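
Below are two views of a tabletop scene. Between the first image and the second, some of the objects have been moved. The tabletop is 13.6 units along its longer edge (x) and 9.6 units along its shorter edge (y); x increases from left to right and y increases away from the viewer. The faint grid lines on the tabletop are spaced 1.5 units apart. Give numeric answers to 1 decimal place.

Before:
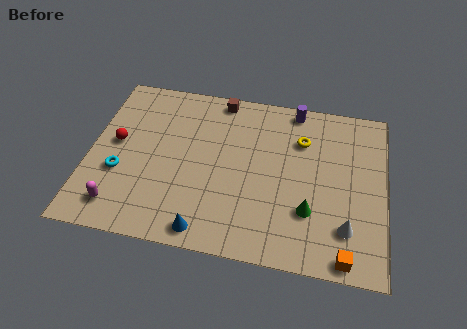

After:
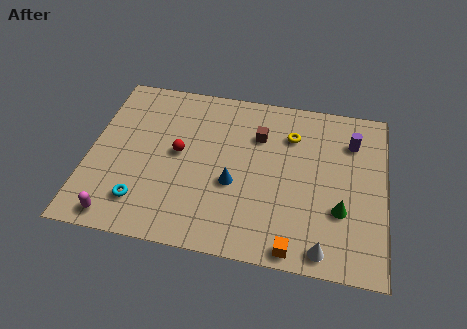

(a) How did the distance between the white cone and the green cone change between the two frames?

+0.5

They were about 1.8 units apart before and 2.3 after — 0.5 units further apart.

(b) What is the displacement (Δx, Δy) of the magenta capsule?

(0.0, -0.6)

From the two frames, the magenta capsule sits at roughly (1.6, 1.6) before and (1.6, 1.0) after.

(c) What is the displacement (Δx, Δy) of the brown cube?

(1.9, -1.9)

The brown cube was at about (5.8, 8.7) and moved to about (7.7, 6.8).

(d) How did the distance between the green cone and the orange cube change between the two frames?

+0.4

The distance was about 2.7 in the first image and 3.1 in the second, so they moved 0.4 units further apart.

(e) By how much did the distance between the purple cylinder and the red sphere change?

-0.6

Before: roughly 8.8 units apart; after: 8.2. That's 0.6 units closer together.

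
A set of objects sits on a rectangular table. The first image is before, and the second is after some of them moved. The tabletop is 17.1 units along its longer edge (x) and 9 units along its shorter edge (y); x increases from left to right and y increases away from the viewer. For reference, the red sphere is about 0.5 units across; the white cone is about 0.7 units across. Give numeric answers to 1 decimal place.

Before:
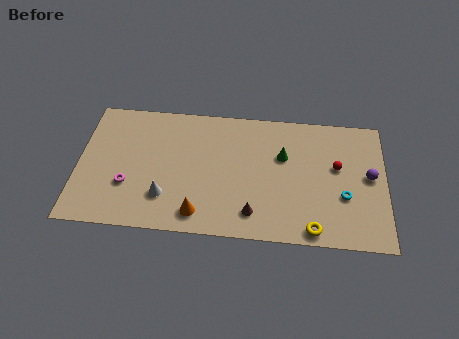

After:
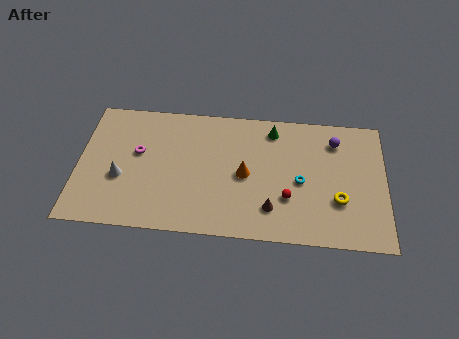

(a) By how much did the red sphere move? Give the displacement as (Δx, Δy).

(-2.7, -2.4)

From the two frames, the red sphere sits at roughly (14.4, 5.3) before and (11.7, 2.9) after.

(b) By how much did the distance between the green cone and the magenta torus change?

-1.2

Before: roughly 9.0 units apart; after: 7.8. That's 1.2 units closer together.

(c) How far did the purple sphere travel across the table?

3.0

The purple sphere was near (16.2, 4.8) before and (14.3, 7.1) after, so it travelled √(1.9² + 2.3²) ≈ 3.0 units.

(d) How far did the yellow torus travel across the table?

2.5

The yellow torus was near (13.1, 0.9) before and (14.5, 3.0) after, so it travelled √(1.4² + 2.1²) ≈ 2.5 units.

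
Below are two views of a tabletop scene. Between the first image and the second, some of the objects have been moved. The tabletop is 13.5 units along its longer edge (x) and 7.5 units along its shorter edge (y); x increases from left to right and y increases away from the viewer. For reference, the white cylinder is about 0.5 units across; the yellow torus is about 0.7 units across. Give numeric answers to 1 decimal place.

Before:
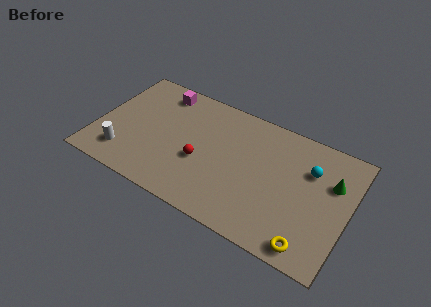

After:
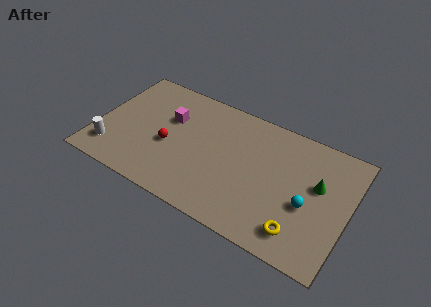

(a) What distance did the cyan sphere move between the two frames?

2.1

The cyan sphere moved from about (11.3, 5.2) to (11.4, 3.1), a distance of √(0.1² + 2.1²) ≈ 2.1.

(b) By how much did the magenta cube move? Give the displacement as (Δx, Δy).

(0.7, -1.5)

The magenta cube was at about (3.0, 6.4) and moved to about (3.7, 4.9).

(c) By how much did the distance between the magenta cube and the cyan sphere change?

-0.5

They were about 8.4 units apart before and 7.9 after — 0.5 units closer together.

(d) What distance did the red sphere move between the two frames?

1.8

The red sphere was near (5.7, 3.0) before and (3.9, 3.2) after, so it travelled √(1.8² + 0.2²) ≈ 1.8 units.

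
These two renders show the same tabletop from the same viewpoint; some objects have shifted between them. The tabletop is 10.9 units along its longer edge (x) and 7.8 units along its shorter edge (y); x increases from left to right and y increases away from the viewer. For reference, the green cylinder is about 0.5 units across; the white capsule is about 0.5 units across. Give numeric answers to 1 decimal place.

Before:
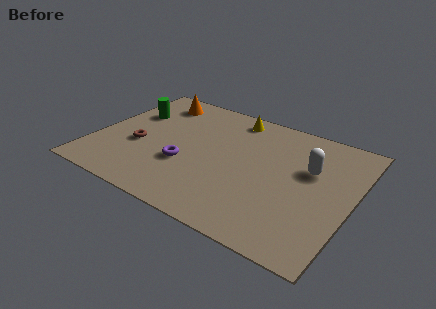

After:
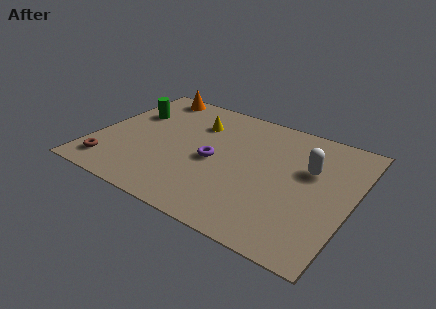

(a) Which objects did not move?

the white capsule and the green cylinder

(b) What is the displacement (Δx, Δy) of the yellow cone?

(-1.4, -1.1)

The yellow cone started near (5.4, 6.8) and ended near (4.0, 5.7).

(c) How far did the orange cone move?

0.6

From (2.0, 6.5) to (1.7, 7.0), the orange cone covered √(0.3² + 0.5²) ≈ 0.6 units.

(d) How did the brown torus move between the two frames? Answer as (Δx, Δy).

(-0.9, -1.8)

The brown torus started near (1.9, 3.1) and ended near (1.0, 1.3).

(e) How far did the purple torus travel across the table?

1.4

From (4.0, 2.8) to (5.1, 3.6), the purple torus covered √(1.1² + 0.8²) ≈ 1.4 units.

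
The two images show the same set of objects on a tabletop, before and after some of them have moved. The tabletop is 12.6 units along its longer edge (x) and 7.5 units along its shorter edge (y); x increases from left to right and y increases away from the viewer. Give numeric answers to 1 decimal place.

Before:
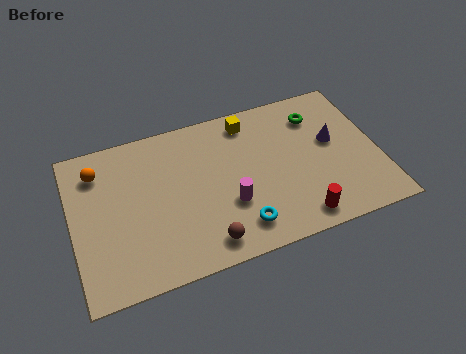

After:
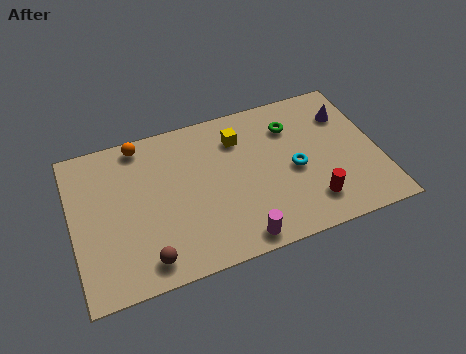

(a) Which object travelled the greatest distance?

the cyan torus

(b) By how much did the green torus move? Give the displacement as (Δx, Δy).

(-1.1, -0.2)

From the two frames, the green torus sits at roughly (10.3, 5.8) before and (9.2, 5.6) after.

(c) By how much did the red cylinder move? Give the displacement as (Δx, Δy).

(0.6, 0.6)

From the two frames, the red cylinder sits at roughly (9.0, 1.0) before and (9.6, 1.6) after.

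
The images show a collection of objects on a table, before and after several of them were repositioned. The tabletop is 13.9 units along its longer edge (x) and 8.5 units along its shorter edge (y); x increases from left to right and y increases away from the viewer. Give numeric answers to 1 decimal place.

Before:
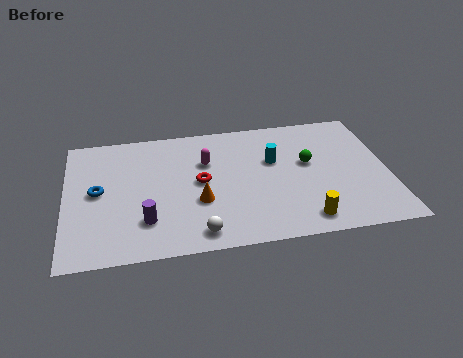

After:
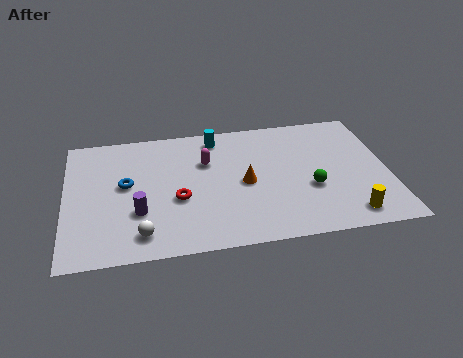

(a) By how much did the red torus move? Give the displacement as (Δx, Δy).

(-1.0, -1.0)

The red torus started near (5.8, 4.4) and ended near (4.8, 3.4).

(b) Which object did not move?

the magenta capsule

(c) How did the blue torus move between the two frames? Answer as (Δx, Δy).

(1.2, 0.3)

The blue torus started near (1.4, 4.4) and ended near (2.6, 4.7).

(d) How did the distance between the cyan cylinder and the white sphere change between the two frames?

+1.4

Before: roughly 5.4 units apart; after: 6.8. That's 1.4 units further apart.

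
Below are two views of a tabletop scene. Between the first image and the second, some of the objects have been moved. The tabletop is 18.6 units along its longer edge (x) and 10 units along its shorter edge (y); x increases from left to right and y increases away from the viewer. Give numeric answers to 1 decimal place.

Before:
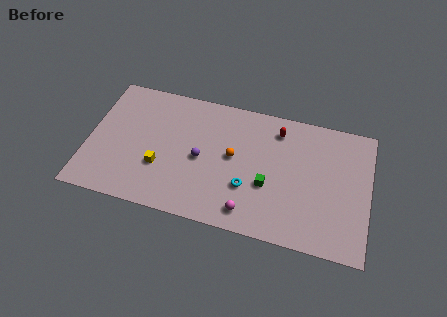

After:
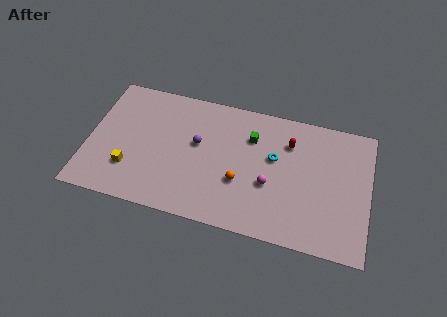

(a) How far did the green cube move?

3.6

The green cube moved from about (12.0, 3.8) to (10.7, 7.2), a distance of √(1.3² + 3.4²) ≈ 3.6.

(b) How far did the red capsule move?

1.1

The red capsule was near (12.4, 8.2) before and (13.2, 7.4) after, so it travelled √(0.8² + 0.8²) ≈ 1.1 units.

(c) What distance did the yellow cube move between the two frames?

2.1

The yellow cube moved from about (4.9, 3.4) to (2.9, 2.8), a distance of √(2.0² + 0.6²) ≈ 2.1.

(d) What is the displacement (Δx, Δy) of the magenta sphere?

(1.2, 2.4)

The magenta sphere was at about (10.9, 1.5) and moved to about (12.1, 3.9).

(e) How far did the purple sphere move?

1.1

From (7.5, 4.7) to (7.2, 5.8), the purple sphere covered √(0.3² + 1.1²) ≈ 1.1 units.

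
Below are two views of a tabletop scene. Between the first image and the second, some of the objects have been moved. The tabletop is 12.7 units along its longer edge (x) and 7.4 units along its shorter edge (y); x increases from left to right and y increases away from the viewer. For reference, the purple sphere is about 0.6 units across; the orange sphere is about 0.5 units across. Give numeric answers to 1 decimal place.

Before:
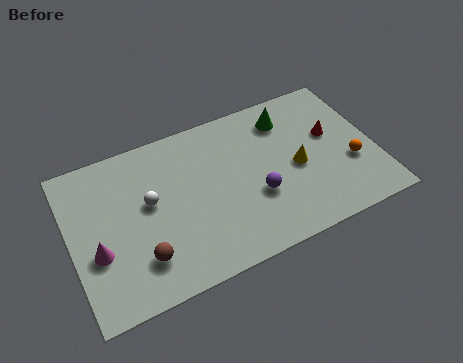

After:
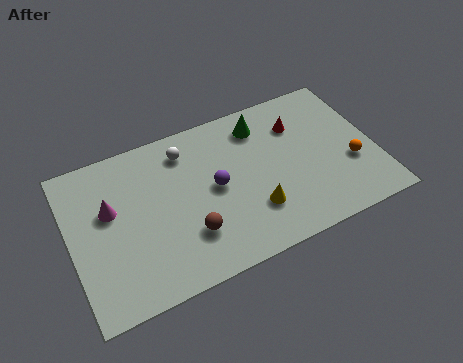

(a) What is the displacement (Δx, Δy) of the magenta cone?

(0.7, 1.7)

From the two frames, the magenta cone sits at roughly (1.0, 2.8) before and (1.7, 4.5) after.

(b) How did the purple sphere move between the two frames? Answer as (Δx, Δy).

(-1.6, 1.1)

From the two frames, the purple sphere sits at roughly (7.6, 2.7) before and (6.0, 3.8) after.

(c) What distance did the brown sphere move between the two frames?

2.0

The brown sphere was near (2.7, 1.8) before and (4.7, 2.1) after, so it travelled √(2.0² + 0.3²) ≈ 2.0 units.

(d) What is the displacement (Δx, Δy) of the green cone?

(-1.1, 0.1)

The green cone started near (9.3, 5.9) and ended near (8.2, 6.0).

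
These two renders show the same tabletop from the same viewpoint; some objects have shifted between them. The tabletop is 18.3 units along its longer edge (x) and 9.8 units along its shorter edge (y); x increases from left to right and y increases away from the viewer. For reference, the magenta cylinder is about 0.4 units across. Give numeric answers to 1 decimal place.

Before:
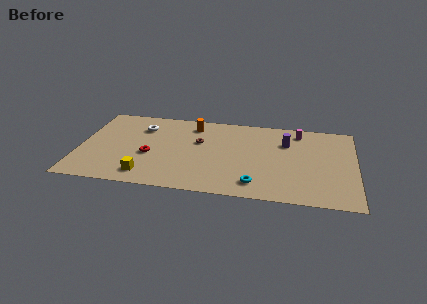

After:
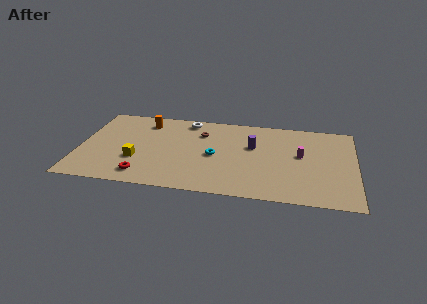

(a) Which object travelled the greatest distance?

the cyan torus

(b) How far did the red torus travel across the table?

2.4

The red torus was near (4.7, 4.0) before and (4.4, 1.6) after, so it travelled √(0.3² + 2.4²) ≈ 2.4 units.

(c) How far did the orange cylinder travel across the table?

3.2

The orange cylinder was near (7.4, 8.1) before and (4.2, 8.0) after, so it travelled √(3.2² + 0.1²) ≈ 3.2 units.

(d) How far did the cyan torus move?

4.0

The cyan torus moved from about (11.8, 1.7) to (9.0, 4.6), a distance of √(2.8² + 2.9²) ≈ 4.0.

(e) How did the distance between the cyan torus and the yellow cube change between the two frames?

-1.9

Before: roughly 7.2 units apart; after: 5.3. That's 1.9 units closer together.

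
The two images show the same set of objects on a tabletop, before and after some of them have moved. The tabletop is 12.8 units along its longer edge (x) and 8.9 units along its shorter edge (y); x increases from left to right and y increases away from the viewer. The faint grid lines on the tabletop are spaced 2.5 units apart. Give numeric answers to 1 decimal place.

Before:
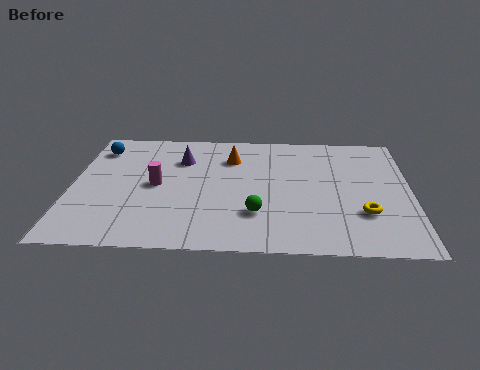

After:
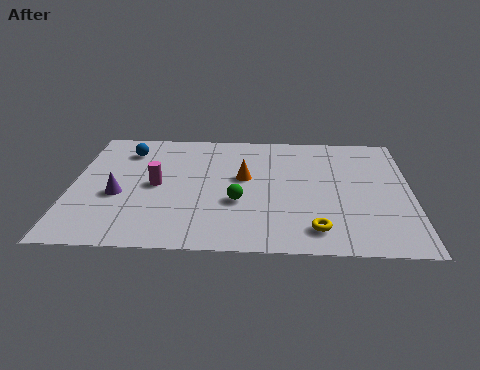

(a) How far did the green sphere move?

1.1

The green sphere moved from about (7.0, 2.5) to (6.3, 3.3), a distance of √(0.7² + 0.8²) ≈ 1.1.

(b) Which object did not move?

the magenta cylinder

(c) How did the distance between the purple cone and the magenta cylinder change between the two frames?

-0.6

Before: roughly 2.2 units apart; after: 1.6. That's 0.6 units closer together.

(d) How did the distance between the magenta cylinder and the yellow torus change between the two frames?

-1.3

Before: roughly 8.0 units apart; after: 6.7. That's 1.3 units closer together.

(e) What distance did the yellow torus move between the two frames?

2.2

From (11.0, 2.7) to (9.2, 1.5), the yellow torus covered √(1.8² + 1.2²) ≈ 2.2 units.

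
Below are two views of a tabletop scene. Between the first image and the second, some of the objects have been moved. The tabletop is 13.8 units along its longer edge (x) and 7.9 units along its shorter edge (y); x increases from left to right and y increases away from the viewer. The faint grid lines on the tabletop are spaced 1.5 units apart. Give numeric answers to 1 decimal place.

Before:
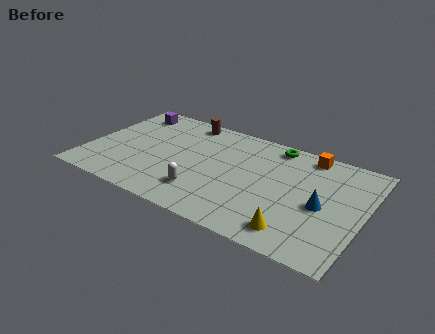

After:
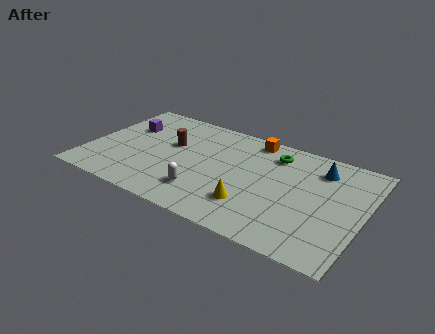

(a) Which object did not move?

the white capsule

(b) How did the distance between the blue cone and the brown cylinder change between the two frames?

-0.6

Before: roughly 8.1 units apart; after: 7.5. That's 0.6 units closer together.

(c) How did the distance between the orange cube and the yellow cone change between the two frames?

-0.8

Before: roughly 5.7 units apart; after: 4.9. That's 0.8 units closer together.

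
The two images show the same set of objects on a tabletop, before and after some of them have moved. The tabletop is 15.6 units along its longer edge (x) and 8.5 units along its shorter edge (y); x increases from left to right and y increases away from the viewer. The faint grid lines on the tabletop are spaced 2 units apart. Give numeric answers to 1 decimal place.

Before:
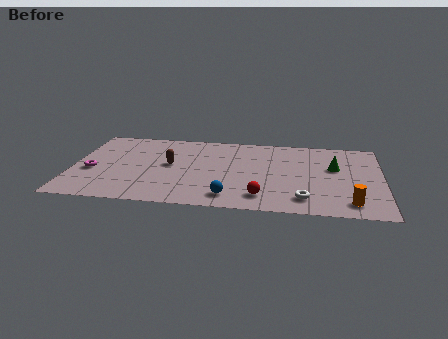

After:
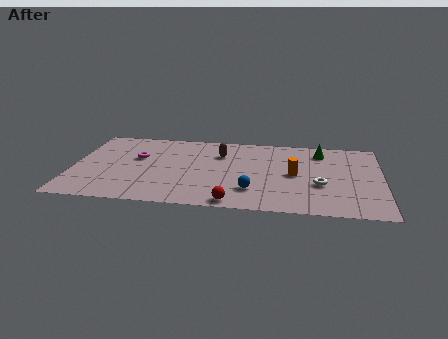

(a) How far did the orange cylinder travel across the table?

4.0

The orange cylinder moved from about (14.0, 1.4) to (11.2, 4.2), a distance of √(2.8² + 2.8²) ≈ 4.0.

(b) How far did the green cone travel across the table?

1.8

The green cone moved from about (13.2, 5.2) to (12.5, 6.9), a distance of √(0.7² + 1.7²) ≈ 1.8.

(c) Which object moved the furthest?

the orange cylinder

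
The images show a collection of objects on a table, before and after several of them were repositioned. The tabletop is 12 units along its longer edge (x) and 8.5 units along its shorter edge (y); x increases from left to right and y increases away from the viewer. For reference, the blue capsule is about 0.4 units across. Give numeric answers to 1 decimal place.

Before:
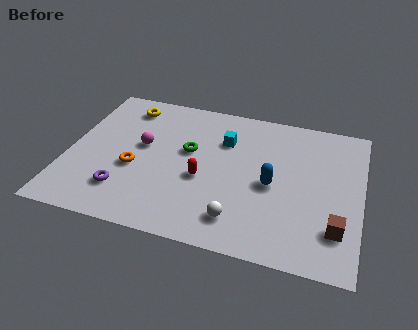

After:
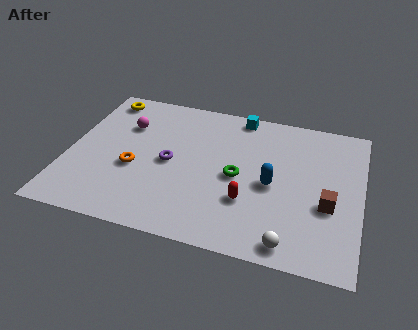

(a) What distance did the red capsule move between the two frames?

2.1

From (5.6, 3.5) to (7.5, 2.7), the red capsule covered √(1.9² + 0.8²) ≈ 2.1 units.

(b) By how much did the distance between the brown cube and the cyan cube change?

-0.3

They were about 6.2 units apart before and 5.9 after — 0.3 units closer together.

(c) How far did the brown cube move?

1.3

The brown cube moved from about (11.1, 2.1) to (10.7, 3.3), a distance of √(0.4² + 1.2²) ≈ 1.3.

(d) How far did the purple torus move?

2.7

From (2.5, 2.0) to (4.2, 4.1), the purple torus covered √(1.7² + 2.1²) ≈ 2.7 units.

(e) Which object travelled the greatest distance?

the purple torus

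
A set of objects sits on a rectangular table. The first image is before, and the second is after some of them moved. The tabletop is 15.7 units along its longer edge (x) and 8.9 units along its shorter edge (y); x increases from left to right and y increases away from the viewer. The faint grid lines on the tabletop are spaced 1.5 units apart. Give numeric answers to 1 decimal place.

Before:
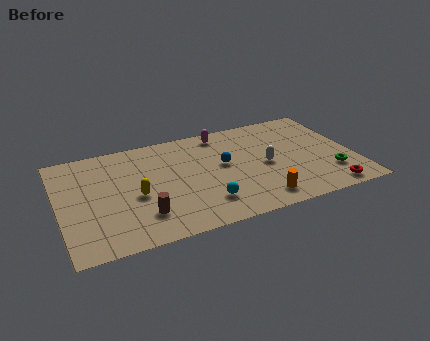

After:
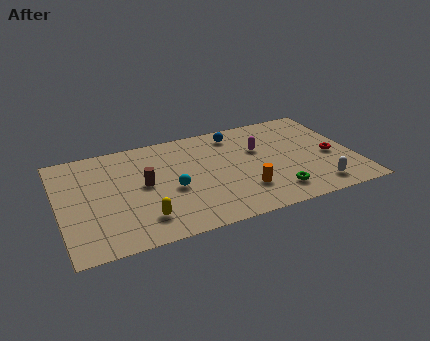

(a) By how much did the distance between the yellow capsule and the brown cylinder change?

+1.1

The distance was about 1.7 in the first image and 2.8 in the second, so they moved 1.1 units further apart.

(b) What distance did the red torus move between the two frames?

2.9

The red torus moved from about (14.0, 1.0) to (14.5, 3.9), a distance of √(0.5² + 2.9²) ≈ 2.9.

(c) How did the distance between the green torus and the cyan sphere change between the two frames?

-1.1

Before: roughly 6.8 units apart; after: 5.7. That's 1.1 units closer together.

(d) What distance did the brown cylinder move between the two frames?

2.5

The brown cylinder moved from about (4.2, 2.2) to (4.5, 4.7), a distance of √(0.3² + 2.5²) ≈ 2.5.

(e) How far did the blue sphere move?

2.7

The blue sphere moved from about (8.8, 5.0) to (9.7, 7.5), a distance of √(0.9² + 2.5²) ≈ 2.7.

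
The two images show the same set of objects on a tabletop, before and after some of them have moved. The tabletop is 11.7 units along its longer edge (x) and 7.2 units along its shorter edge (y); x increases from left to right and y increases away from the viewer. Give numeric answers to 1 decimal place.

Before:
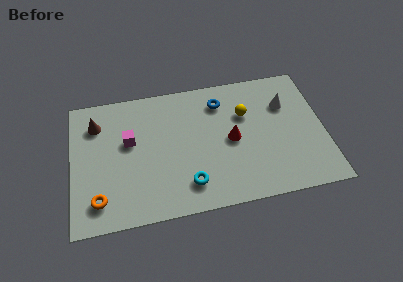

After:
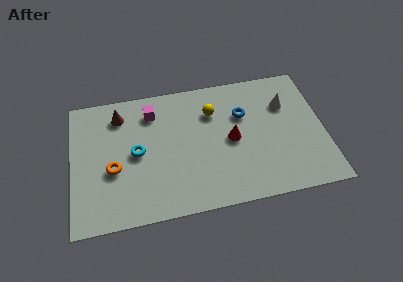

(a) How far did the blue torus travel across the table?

1.3

From (7.0, 5.7) to (8.0, 4.8), the blue torus covered √(1.0² + 0.9²) ≈ 1.3 units.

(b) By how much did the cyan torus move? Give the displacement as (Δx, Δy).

(-2.3, 2.1)

The cyan torus started near (5.3, 1.5) and ended near (3.0, 3.6).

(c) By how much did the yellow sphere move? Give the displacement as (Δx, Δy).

(-1.5, 0.4)

The yellow sphere was at about (8.1, 4.8) and moved to about (6.6, 5.2).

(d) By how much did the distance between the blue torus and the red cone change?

-0.8

They were about 2.2 units apart before and 1.4 after — 0.8 units closer together.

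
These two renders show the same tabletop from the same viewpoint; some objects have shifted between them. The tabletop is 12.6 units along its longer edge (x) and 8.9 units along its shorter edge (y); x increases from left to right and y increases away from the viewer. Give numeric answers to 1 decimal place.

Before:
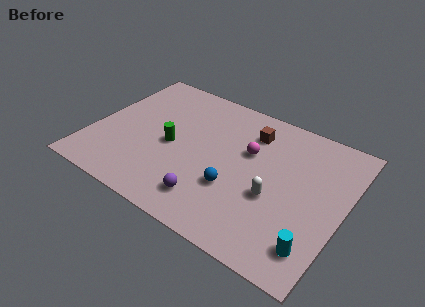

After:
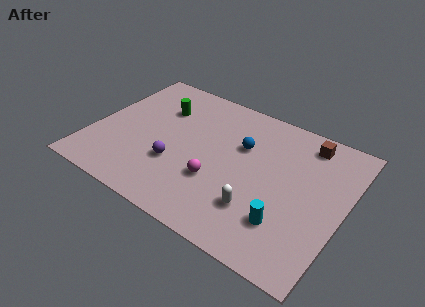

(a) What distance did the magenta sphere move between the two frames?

2.9

From (7.7, 5.6) to (6.5, 3.0), the magenta sphere covered √(1.2² + 2.6²) ≈ 2.9 units.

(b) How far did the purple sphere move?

2.4

From (6.4, 1.7) to (4.4, 3.0), the purple sphere covered √(2.0² + 1.3²) ≈ 2.4 units.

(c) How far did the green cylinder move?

2.4

The green cylinder moved from about (4.0, 4.1) to (3.0, 6.3), a distance of √(1.0² + 2.2²) ≈ 2.4.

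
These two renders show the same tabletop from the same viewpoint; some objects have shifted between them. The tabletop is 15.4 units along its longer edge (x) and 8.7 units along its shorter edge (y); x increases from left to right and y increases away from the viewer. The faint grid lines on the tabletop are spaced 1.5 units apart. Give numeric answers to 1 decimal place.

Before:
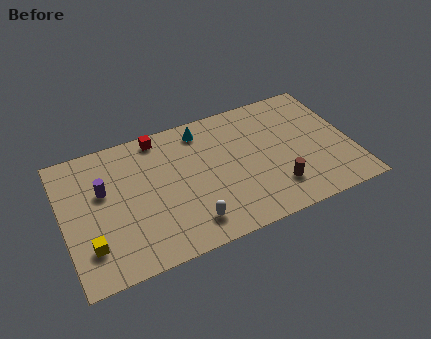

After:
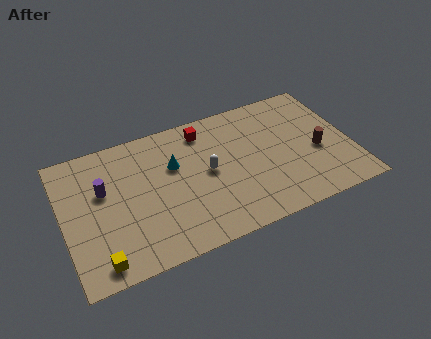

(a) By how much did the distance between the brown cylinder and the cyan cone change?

+1.5

The distance was about 6.3 in the first image and 7.8 in the second, so they moved 1.5 units further apart.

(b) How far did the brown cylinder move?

3.0

From (11.1, 2.1) to (13.6, 3.7), the brown cylinder covered √(2.5² + 1.6²) ≈ 3.0 units.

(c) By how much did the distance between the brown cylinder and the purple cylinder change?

+2.0

They were about 9.5 units apart before and 11.5 after — 2.0 units further apart.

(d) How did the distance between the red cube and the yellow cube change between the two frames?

+1.8

The distance was about 7.0 in the first image and 8.8 in the second, so they moved 1.8 units further apart.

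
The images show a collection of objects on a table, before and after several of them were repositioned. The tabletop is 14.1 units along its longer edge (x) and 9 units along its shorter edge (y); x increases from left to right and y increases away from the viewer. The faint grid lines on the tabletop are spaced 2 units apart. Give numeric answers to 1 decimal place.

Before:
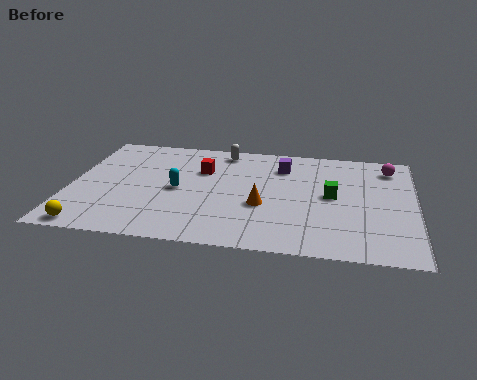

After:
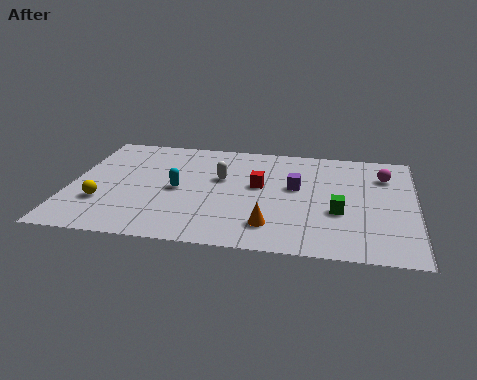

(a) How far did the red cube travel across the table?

2.6

The red cube was near (5.3, 6.1) before and (7.7, 5.1) after, so it travelled √(2.4² + 1.0²) ≈ 2.6 units.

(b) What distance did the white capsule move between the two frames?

2.4

The white capsule was near (6.1, 7.9) before and (6.1, 5.5) after, so it travelled √(0.0² + 2.4²) ≈ 2.4 units.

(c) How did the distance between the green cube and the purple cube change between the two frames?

-0.5

The distance was about 3.0 in the first image and 2.5 in the second, so they moved 0.5 units closer together.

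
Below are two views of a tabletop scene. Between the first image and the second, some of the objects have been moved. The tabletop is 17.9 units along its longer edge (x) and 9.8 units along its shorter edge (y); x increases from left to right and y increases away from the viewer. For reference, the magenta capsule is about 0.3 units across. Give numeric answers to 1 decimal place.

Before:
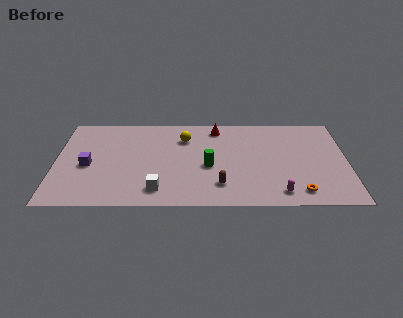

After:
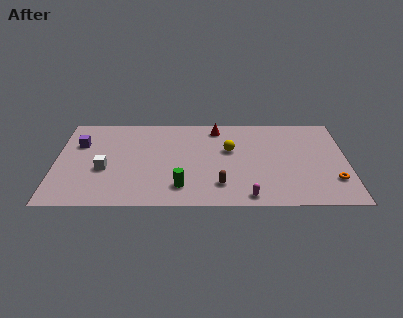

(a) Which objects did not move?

the brown capsule and the red cone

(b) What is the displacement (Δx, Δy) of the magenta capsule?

(-1.9, -0.4)

The magenta capsule was at about (13.7, 1.4) and moved to about (11.8, 1.0).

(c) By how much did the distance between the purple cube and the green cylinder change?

+0.5

Before: roughly 7.4 units apart; after: 7.9. That's 0.5 units further apart.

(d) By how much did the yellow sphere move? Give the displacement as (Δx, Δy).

(2.8, -1.3)

The yellow sphere started near (7.9, 7.3) and ended near (10.7, 6.0).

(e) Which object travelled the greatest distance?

the white cube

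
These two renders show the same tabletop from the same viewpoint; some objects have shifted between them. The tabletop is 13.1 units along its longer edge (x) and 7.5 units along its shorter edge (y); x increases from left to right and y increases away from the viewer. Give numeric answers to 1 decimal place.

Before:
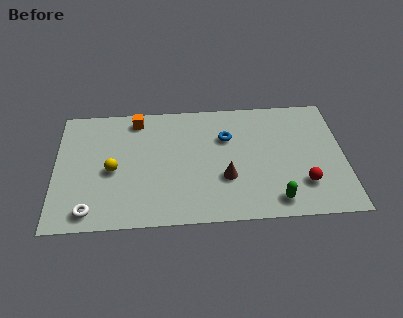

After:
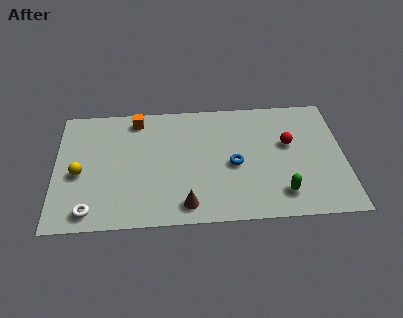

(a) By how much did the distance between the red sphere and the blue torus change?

-1.9

Before: roughly 4.6 units apart; after: 2.7. That's 1.9 units closer together.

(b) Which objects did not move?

the orange cube and the white torus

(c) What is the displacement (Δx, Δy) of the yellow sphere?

(-1.5, -0.1)

The yellow sphere started near (2.6, 3.4) and ended near (1.1, 3.3).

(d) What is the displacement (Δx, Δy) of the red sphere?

(-0.6, 2.5)

The red sphere started near (11.2, 2.0) and ended near (10.6, 4.5).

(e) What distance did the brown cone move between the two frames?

2.3

The brown cone was near (7.7, 2.6) before and (5.9, 1.1) after, so it travelled √(1.8² + 1.5²) ≈ 2.3 units.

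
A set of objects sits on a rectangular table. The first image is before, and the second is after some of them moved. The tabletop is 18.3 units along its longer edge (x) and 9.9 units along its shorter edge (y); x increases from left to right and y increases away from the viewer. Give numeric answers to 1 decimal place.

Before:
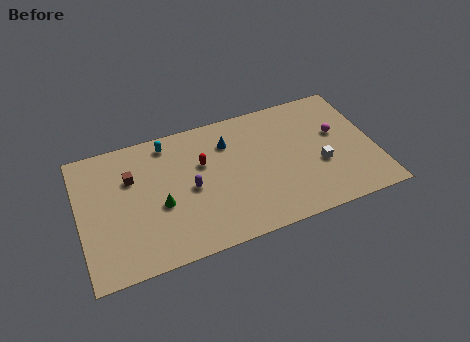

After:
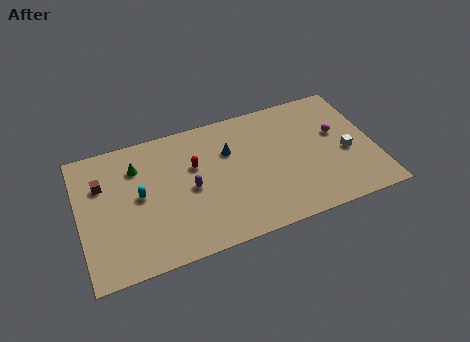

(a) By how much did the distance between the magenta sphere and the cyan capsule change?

+1.7

They were about 10.7 units apart before and 12.4 after — 1.7 units further apart.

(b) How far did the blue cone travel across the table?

0.7

The blue cone was near (9.4, 7.4) before and (9.4, 6.7) after, so it travelled √(0.0² + 0.7²) ≈ 0.7 units.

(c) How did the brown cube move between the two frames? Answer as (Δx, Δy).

(-1.8, 0.1)

The brown cube started near (3.3, 6.7) and ended near (1.5, 6.8).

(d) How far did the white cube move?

1.7

The white cube was near (14.8, 3.8) before and (16.5, 4.2) after, so it travelled √(1.7² + 0.4²) ≈ 1.7 units.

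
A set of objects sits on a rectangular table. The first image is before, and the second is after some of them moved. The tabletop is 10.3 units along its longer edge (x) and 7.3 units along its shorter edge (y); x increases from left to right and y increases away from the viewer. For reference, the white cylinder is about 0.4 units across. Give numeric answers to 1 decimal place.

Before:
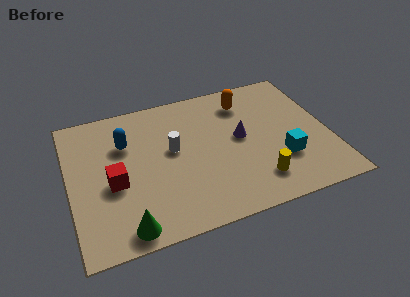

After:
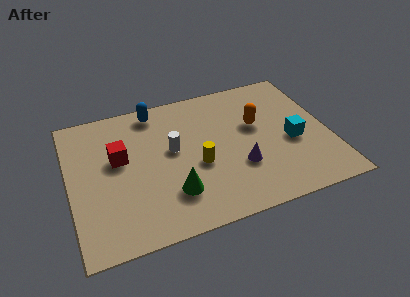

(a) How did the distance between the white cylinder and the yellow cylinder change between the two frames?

-2.6

The distance was about 4.0 in the first image and 1.4 in the second, so they moved 2.6 units closer together.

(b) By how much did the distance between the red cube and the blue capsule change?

+0.6

Before: roughly 2.0 units apart; after: 2.6. That's 0.6 units further apart.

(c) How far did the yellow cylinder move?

2.7

The yellow cylinder moved from about (7.2, 1.5) to (5.0, 3.0), a distance of √(2.2² + 1.5²) ≈ 2.7.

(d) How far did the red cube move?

1.2

The red cube was near (1.7, 3.1) before and (2.0, 4.3) after, so it travelled √(0.3² + 1.2²) ≈ 1.2 units.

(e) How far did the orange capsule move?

1.4

The orange capsule was near (7.2, 5.8) before and (7.5, 4.4) after, so it travelled √(0.3² + 1.4²) ≈ 1.4 units.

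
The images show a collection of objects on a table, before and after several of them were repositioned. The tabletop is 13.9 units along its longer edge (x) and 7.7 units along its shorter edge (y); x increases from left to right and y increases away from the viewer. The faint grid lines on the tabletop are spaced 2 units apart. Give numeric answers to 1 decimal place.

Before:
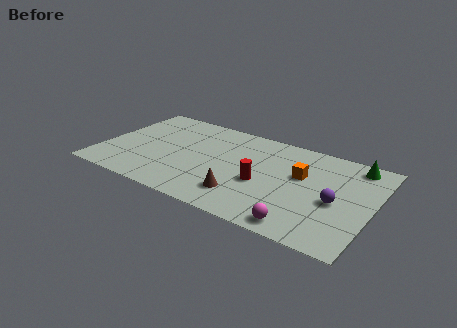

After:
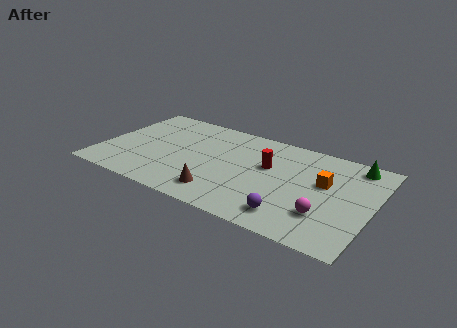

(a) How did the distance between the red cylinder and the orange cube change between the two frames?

+0.6

Before: roughly 2.3 units apart; after: 2.9. That's 0.6 units further apart.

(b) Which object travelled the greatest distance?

the purple sphere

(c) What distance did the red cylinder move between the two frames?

1.5

From (8.4, 3.2) to (8.5, 4.7), the red cylinder covered √(0.1² + 1.5²) ≈ 1.5 units.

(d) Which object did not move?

the green cone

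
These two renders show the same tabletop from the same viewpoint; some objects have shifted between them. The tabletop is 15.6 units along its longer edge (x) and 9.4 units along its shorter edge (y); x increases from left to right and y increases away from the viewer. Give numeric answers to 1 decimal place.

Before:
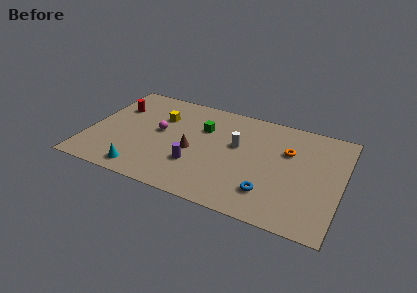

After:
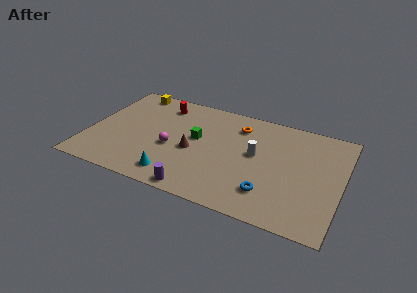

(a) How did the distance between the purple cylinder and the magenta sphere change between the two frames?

+0.4

The distance was about 3.3 in the first image and 3.7 in the second, so they moved 0.4 units further apart.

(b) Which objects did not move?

the brown cone and the blue torus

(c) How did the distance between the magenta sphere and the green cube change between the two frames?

-0.9

They were about 2.9 units apart before and 2.0 after — 0.9 units closer together.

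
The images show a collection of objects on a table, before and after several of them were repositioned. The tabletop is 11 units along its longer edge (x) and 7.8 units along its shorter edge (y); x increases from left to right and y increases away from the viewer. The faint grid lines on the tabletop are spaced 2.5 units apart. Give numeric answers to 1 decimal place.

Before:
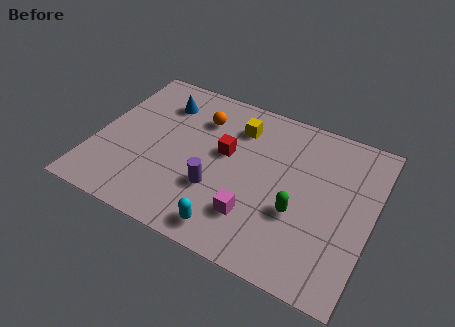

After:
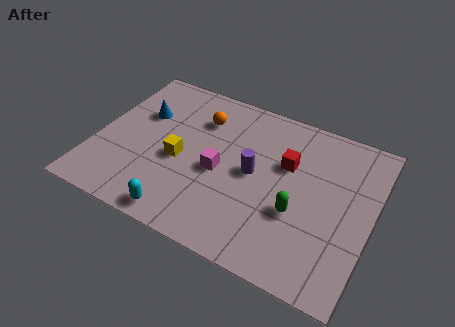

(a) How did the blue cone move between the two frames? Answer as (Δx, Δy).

(-0.7, -0.9)

From the two frames, the blue cone sits at roughly (2.3, 6.0) before and (1.6, 5.1) after.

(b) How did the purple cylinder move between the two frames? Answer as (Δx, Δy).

(1.3, 1.4)

From the two frames, the purple cylinder sits at roughly (5.0, 2.6) before and (6.3, 4.0) after.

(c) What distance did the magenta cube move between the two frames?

2.2

The magenta cube moved from about (6.6, 2.0) to (5.0, 3.5), a distance of √(1.6² + 1.5²) ≈ 2.2.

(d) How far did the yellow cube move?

3.3

The yellow cube was near (5.4, 6.0) before and (3.4, 3.4) after, so it travelled √(2.0² + 2.6²) ≈ 3.3 units.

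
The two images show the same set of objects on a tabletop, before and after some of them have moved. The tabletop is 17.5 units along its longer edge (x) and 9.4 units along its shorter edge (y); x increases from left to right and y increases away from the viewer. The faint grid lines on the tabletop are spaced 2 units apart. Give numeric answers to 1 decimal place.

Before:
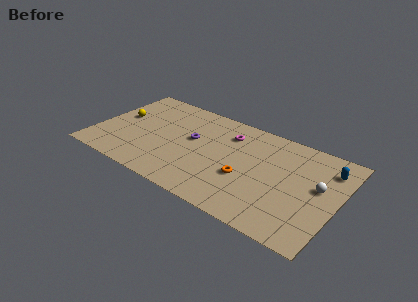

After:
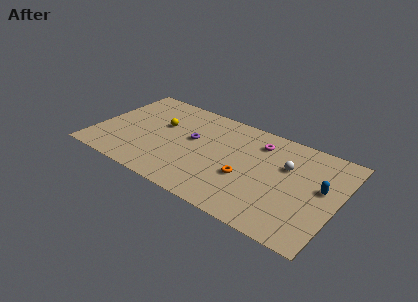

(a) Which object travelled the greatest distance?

the yellow sphere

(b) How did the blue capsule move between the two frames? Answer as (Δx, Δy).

(-0.2, -2.0)

The blue capsule was at about (16.5, 7.3) and moved to about (16.3, 5.3).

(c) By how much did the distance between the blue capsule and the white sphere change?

+0.7

They were about 2.0 units apart before and 2.7 after — 0.7 units further apart.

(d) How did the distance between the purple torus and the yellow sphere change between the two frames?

-3.0

The distance was about 5.4 in the first image and 2.4 in the second, so they moved 3.0 units closer together.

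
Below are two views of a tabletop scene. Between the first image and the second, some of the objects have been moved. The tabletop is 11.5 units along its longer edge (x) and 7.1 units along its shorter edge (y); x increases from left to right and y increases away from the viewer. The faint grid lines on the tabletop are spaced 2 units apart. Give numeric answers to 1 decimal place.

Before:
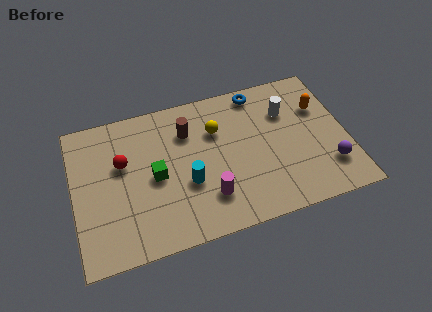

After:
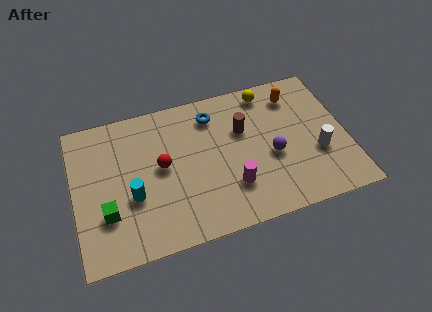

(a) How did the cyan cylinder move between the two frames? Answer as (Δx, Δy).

(-2.3, 0.0)

The cyan cylinder started near (4.7, 2.7) and ended near (2.4, 2.7).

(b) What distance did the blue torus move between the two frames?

2.1

From (8.0, 6.3) to (6.0, 5.7), the blue torus covered √(2.0² + 0.6²) ≈ 2.1 units.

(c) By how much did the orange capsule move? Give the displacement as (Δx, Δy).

(-1.0, 0.9)

From the two frames, the orange capsule sits at roughly (10.5, 4.8) before and (9.5, 5.7) after.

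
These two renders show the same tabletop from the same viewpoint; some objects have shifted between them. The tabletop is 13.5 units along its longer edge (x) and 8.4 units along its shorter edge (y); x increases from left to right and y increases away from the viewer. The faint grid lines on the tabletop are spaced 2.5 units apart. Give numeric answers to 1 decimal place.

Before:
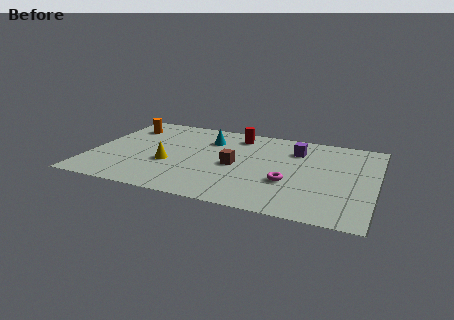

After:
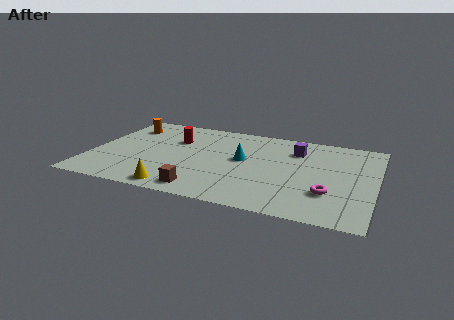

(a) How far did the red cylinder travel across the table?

3.2

The red cylinder was near (6.7, 7.0) before and (3.8, 5.7) after, so it travelled √(2.9² + 1.3²) ≈ 3.2 units.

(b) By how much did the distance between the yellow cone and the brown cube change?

-2.0

They were about 3.2 units apart before and 1.2 after — 2.0 units closer together.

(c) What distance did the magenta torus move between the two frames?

2.0

The magenta torus moved from about (9.5, 3.0) to (11.4, 2.5), a distance of √(1.9² + 0.5²) ≈ 2.0.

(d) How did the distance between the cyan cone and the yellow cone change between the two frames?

+1.2

They were about 3.4 units apart before and 4.6 after — 1.2 units further apart.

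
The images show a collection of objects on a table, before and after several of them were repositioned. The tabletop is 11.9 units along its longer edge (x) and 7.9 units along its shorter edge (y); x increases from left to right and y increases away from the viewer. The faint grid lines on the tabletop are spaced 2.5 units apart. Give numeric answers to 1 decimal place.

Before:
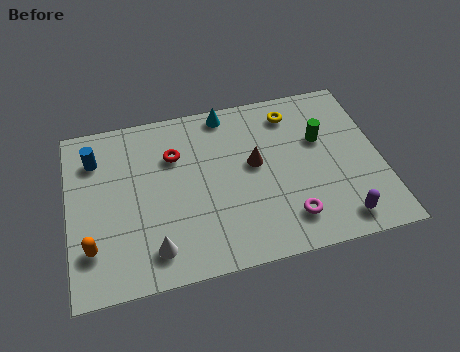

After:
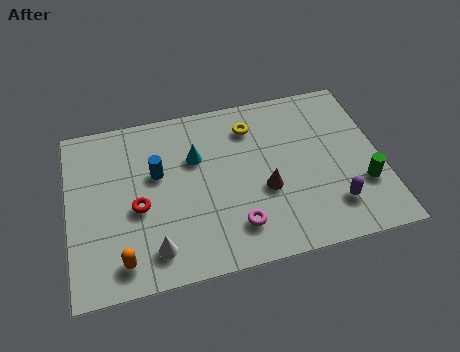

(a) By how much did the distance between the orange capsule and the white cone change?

-1.2

The distance was about 2.4 in the first image and 1.2 in the second, so they moved 1.2 units closer together.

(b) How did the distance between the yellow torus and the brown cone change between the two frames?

+0.5

Before: roughly 2.6 units apart; after: 3.1. That's 0.5 units further apart.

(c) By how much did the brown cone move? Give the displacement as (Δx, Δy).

(0.3, -1.3)

The brown cone started near (7.1, 4.4) and ended near (7.4, 3.1).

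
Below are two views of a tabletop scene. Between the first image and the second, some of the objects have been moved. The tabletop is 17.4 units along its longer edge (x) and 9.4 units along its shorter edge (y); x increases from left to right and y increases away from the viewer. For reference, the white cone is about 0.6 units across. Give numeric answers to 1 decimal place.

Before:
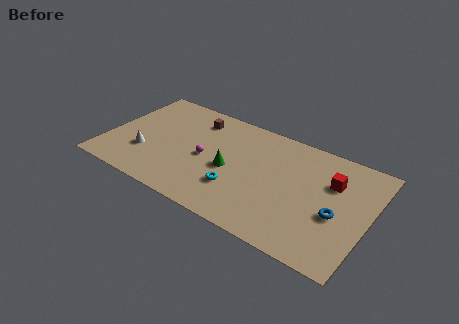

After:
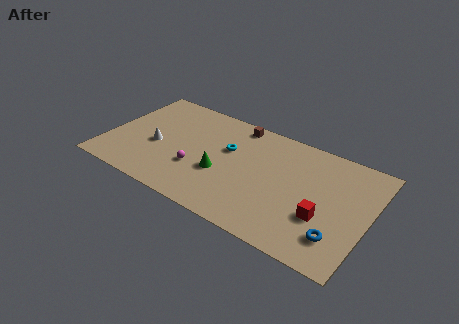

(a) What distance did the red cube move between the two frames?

3.1

The red cube moved from about (14.8, 6.4) to (14.6, 3.3), a distance of √(0.2² + 3.1²) ≈ 3.1.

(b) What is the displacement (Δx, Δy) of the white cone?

(0.6, 1.0)

The white cone started near (2.7, 3.0) and ended near (3.3, 4.0).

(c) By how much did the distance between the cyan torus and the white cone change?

-1.3

Before: roughly 6.3 units apart; after: 5.0. That's 1.3 units closer together.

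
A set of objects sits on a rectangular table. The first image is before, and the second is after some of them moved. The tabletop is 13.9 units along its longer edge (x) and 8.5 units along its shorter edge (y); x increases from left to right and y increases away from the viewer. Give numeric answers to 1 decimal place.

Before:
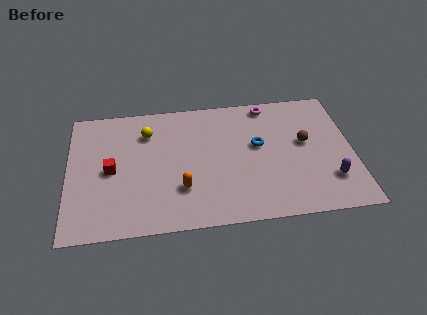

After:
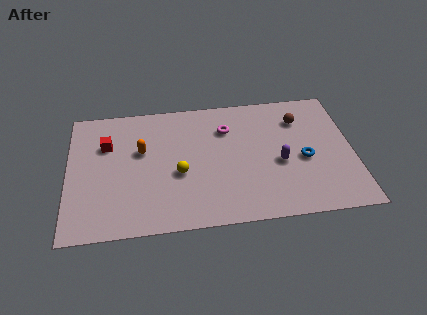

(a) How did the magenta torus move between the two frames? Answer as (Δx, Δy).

(-2.1, -1.4)

From the two frames, the magenta torus sits at roughly (9.9, 7.6) before and (7.8, 6.2) after.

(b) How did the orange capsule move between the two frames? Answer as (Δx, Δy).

(-1.9, 2.7)

The orange capsule was at about (5.5, 2.5) and moved to about (3.6, 5.2).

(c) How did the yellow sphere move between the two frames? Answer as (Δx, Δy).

(1.5, -2.9)

From the two frames, the yellow sphere sits at roughly (3.9, 6.4) before and (5.4, 3.5) after.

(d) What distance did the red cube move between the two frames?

1.7

The red cube was near (2.1, 4.1) before and (1.9, 5.8) after, so it travelled √(0.2² + 1.7²) ≈ 1.7 units.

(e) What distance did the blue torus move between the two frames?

2.5

The blue torus moved from about (9.3, 4.9) to (11.5, 3.7), a distance of √(2.2² + 1.2²) ≈ 2.5.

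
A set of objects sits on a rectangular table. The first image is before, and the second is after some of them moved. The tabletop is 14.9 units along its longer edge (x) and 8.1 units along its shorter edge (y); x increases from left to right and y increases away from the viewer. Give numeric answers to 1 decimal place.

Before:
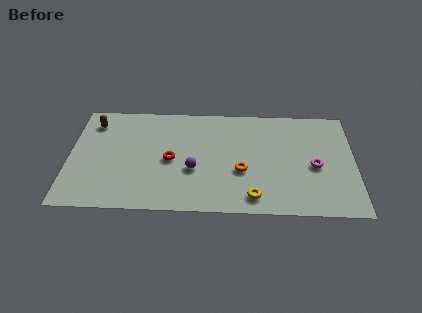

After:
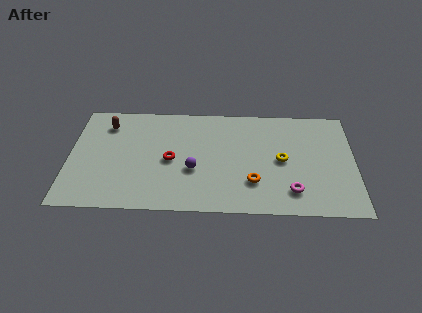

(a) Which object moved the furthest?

the yellow torus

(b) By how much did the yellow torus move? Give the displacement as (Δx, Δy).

(1.5, 2.8)

The yellow torus started near (9.6, 1.2) and ended near (11.1, 4.0).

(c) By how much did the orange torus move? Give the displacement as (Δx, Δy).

(0.6, -0.8)

The orange torus was at about (9.0, 3.1) and moved to about (9.6, 2.3).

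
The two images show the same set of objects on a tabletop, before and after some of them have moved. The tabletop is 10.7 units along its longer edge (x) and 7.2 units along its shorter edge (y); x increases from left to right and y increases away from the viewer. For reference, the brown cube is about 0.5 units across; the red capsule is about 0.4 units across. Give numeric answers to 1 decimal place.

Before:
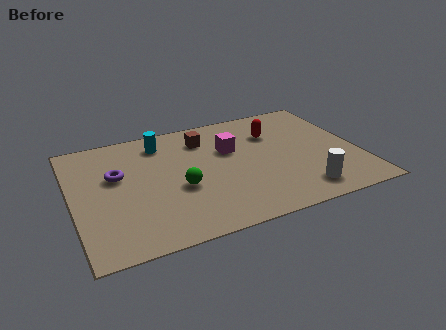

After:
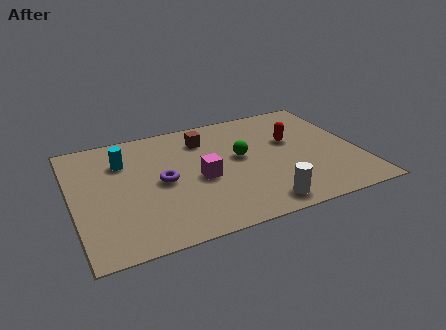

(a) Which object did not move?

the brown cube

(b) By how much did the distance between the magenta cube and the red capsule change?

+2.0

They were about 1.8 units apart before and 3.8 after — 2.0 units further apart.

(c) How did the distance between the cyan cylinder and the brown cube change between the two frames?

+1.5

The distance was about 1.6 in the first image and 3.1 in the second, so they moved 1.5 units further apart.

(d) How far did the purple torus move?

1.8

The purple torus was near (1.7, 4.4) before and (3.3, 3.5) after, so it travelled √(1.6² + 0.9²) ≈ 1.8 units.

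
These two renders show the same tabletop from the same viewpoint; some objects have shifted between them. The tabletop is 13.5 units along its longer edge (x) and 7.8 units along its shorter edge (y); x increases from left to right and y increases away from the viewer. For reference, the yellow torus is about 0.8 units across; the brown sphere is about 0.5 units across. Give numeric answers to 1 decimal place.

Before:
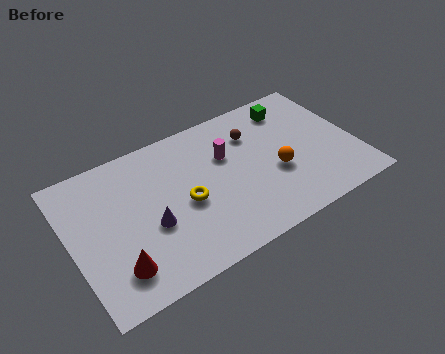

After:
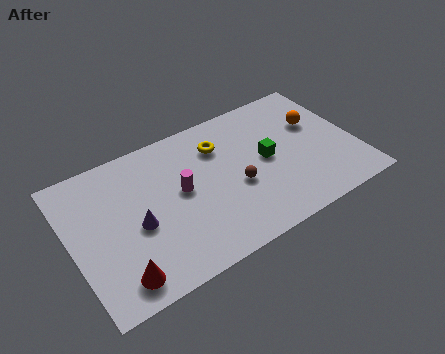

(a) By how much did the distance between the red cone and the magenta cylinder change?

-2.1

Before: roughly 6.6 units apart; after: 4.5. That's 2.1 units closer together.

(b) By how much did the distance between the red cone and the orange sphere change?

+2.9

Before: roughly 7.9 units apart; after: 10.8. That's 2.9 units further apart.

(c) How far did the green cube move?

2.9

The green cube moved from about (10.9, 6.4) to (9.3, 4.0), a distance of √(1.6² + 2.4²) ≈ 2.9.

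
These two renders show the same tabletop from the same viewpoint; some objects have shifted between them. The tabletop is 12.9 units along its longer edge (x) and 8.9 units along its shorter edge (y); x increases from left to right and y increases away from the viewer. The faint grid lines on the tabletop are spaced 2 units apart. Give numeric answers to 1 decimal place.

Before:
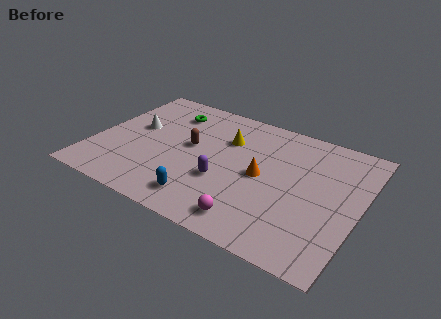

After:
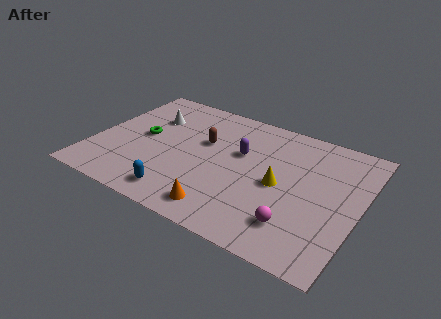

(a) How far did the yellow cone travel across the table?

3.5

The yellow cone moved from about (6.2, 6.2) to (9.1, 4.2), a distance of √(2.9² + 2.0²) ≈ 3.5.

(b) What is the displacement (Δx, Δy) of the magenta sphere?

(2.0, 0.7)

The magenta sphere started near (8.2, 1.3) and ended near (10.2, 2.0).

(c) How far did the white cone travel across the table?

1.3

From (1.8, 5.1) to (2.4, 6.2), the white cone covered √(0.6² + 1.1²) ≈ 1.3 units.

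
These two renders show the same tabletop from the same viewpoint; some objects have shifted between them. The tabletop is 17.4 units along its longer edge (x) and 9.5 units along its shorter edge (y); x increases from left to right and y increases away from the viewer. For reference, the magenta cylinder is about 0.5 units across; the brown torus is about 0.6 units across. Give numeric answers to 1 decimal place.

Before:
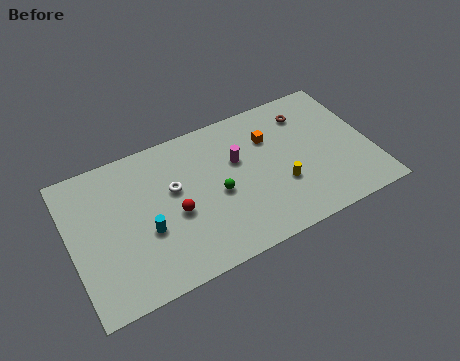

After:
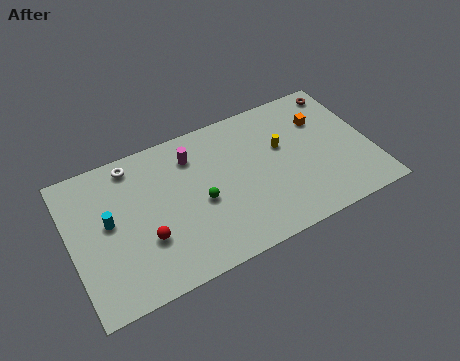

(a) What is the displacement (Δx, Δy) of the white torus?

(-2.1, 2.6)

The white torus was at about (6.0, 5.7) and moved to about (3.9, 8.3).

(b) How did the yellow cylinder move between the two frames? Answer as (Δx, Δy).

(0.4, 2.5)

The yellow cylinder was at about (12.0, 3.3) and moved to about (12.4, 5.8).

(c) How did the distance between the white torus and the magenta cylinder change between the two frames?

-0.3

They were about 3.8 units apart before and 3.5 after — 0.3 units closer together.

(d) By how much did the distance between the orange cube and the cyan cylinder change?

+4.6

They were about 8.2 units apart before and 12.8 after — 4.6 units further apart.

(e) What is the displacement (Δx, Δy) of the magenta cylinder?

(-2.5, 1.4)

From the two frames, the magenta cylinder sits at roughly (9.8, 6.0) before and (7.3, 7.4) after.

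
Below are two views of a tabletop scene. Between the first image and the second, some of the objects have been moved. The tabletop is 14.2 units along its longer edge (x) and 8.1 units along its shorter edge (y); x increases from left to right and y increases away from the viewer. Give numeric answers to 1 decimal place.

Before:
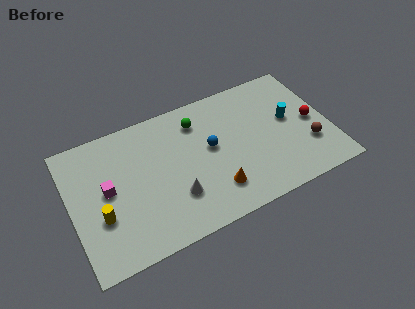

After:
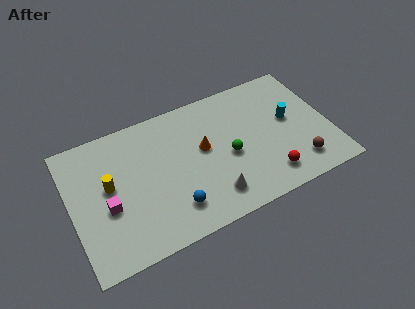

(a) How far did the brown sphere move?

1.1

The brown sphere was near (12.9, 2.5) before and (12.2, 1.6) after, so it travelled √(0.7² + 0.9²) ≈ 1.1 units.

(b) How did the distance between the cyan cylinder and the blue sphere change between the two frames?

+2.9

Before: roughly 4.4 units apart; after: 7.3. That's 2.9 units further apart.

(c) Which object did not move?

the cyan cylinder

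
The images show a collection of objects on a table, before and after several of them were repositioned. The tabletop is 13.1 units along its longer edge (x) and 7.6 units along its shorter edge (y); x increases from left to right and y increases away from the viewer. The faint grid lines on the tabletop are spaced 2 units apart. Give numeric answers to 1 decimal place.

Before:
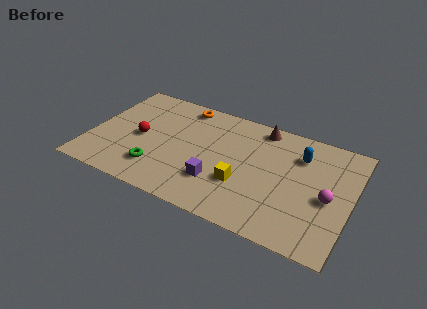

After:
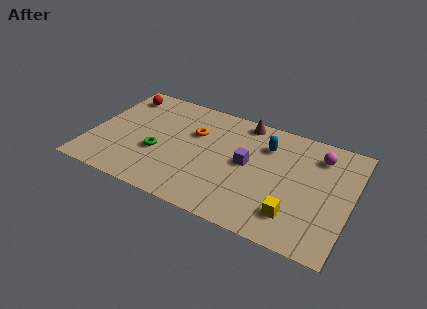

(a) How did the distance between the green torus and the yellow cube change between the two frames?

+2.8

They were about 4.3 units apart before and 7.1 after — 2.8 units further apart.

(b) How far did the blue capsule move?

1.7

From (10.4, 5.6) to (8.7, 5.6), the blue capsule covered √(1.7² + 0.0²) ≈ 1.7 units.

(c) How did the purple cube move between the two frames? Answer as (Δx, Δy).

(1.3, 1.8)

From the two frames, the purple cube sits at roughly (6.6, 2.2) before and (7.9, 4.0) after.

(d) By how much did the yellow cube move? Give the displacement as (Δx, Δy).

(2.7, -0.9)

The yellow cube was at about (7.8, 2.6) and moved to about (10.5, 1.7).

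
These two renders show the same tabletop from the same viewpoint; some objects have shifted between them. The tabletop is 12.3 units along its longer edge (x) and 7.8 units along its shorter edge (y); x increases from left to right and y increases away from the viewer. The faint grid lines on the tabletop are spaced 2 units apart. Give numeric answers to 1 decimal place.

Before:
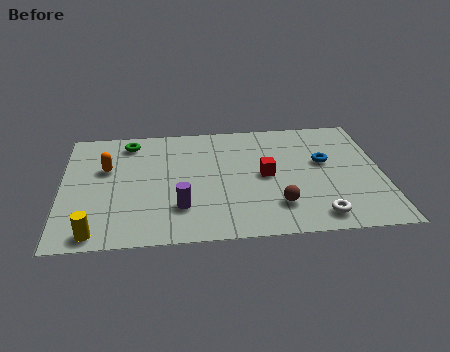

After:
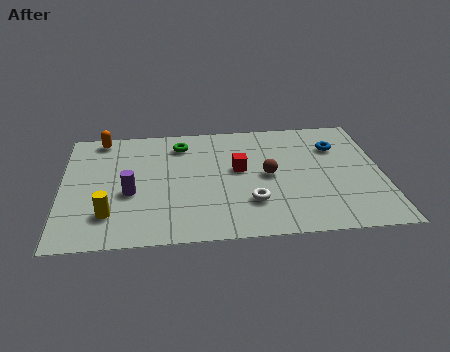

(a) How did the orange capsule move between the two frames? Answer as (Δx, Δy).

(-0.2, 2.1)

From the two frames, the orange capsule sits at roughly (1.7, 4.9) before and (1.5, 7.0) after.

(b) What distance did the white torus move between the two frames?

2.7

The white torus was near (9.7, 1.1) before and (7.2, 2.2) after, so it travelled √(2.5² + 1.1²) ≈ 2.7 units.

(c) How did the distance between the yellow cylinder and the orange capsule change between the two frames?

+1.0

Before: roughly 4.1 units apart; after: 5.1. That's 1.0 units further apart.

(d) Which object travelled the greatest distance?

the white torus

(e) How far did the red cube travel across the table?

1.1

From (7.8, 3.9) to (6.8, 4.4), the red cube covered √(1.0² + 0.5²) ≈ 1.1 units.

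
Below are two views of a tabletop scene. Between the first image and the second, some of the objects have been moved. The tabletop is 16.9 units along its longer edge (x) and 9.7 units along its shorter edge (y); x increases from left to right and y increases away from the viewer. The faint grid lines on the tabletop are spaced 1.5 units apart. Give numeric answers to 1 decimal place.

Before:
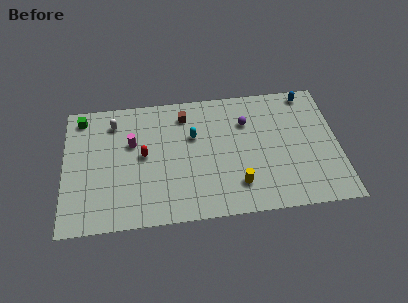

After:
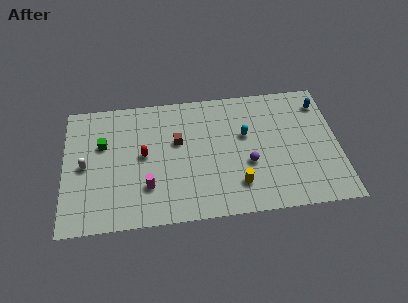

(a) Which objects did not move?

the yellow cylinder and the red capsule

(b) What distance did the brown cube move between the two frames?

2.1

The brown cube moved from about (7.5, 7.9) to (7.0, 5.9), a distance of √(0.5² + 2.0²) ≈ 2.1.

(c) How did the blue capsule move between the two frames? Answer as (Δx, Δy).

(0.8, -0.9)

The blue capsule was at about (15.2, 8.7) and moved to about (16.0, 7.8).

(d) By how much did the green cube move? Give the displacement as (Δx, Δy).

(1.3, -2.2)

The green cube was at about (1.1, 8.4) and moved to about (2.4, 6.2).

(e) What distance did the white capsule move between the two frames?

3.6

From (3.1, 7.8) to (1.3, 4.7), the white capsule covered √(1.8² + 3.1²) ≈ 3.6 units.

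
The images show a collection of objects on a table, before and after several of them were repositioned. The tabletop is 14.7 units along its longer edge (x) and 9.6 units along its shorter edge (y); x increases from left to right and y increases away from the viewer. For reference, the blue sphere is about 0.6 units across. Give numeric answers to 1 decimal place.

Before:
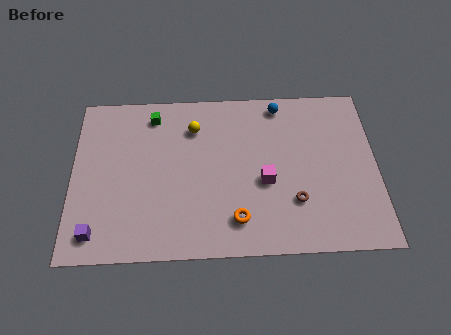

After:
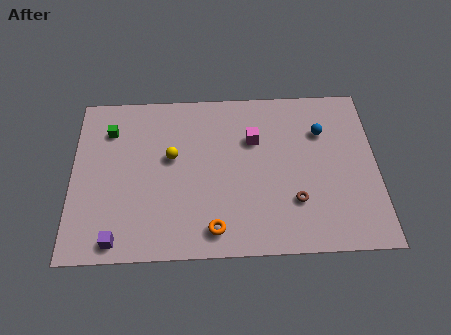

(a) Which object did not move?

the brown torus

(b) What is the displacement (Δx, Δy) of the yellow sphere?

(-1.1, -1.7)

The yellow sphere started near (5.9, 7.3) and ended near (4.8, 5.6).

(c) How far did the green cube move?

2.2

From (3.9, 8.1) to (1.8, 7.3), the green cube covered √(2.1² + 0.8²) ≈ 2.2 units.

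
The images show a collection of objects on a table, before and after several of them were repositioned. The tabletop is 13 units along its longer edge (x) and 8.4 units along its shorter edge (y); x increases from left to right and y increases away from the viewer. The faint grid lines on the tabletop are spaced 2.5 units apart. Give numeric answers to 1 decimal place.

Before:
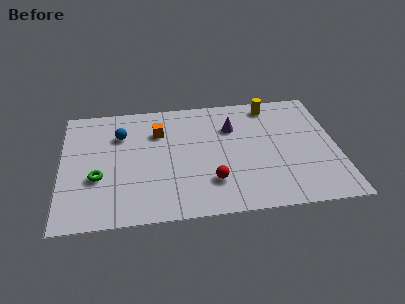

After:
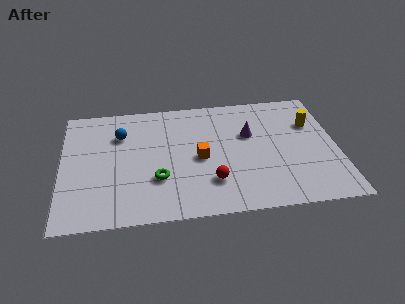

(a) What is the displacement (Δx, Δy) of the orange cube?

(1.9, -2.1)

From the two frames, the orange cube sits at roughly (4.6, 6.0) before and (6.5, 3.9) after.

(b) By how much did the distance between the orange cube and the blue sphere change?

+2.5

They were about 1.8 units apart before and 4.3 after — 2.5 units further apart.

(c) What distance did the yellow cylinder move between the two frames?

2.5

From (10.0, 7.3) to (11.9, 5.7), the yellow cylinder covered √(1.9² + 1.6²) ≈ 2.5 units.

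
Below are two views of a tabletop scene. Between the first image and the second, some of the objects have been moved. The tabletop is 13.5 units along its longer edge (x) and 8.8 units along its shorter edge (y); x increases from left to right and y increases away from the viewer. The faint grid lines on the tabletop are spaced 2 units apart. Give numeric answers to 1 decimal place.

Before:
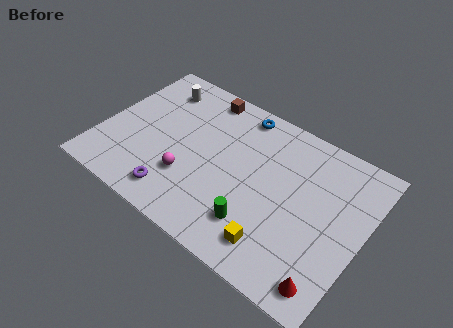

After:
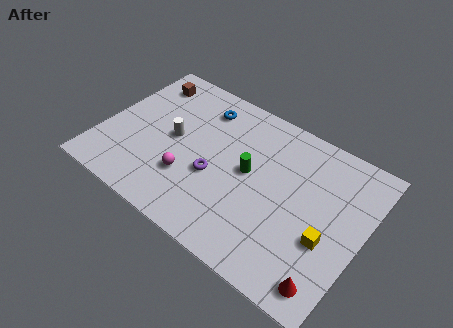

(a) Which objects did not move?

the red cone and the magenta sphere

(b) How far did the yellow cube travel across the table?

2.9

The yellow cube was near (9.6, 1.6) before and (11.9, 3.3) after, so it travelled √(2.3² + 1.7²) ≈ 2.9 units.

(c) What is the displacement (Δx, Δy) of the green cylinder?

(-0.9, 2.6)

From the two frames, the green cylinder sits at roughly (8.5, 2.1) before and (7.6, 4.7) after.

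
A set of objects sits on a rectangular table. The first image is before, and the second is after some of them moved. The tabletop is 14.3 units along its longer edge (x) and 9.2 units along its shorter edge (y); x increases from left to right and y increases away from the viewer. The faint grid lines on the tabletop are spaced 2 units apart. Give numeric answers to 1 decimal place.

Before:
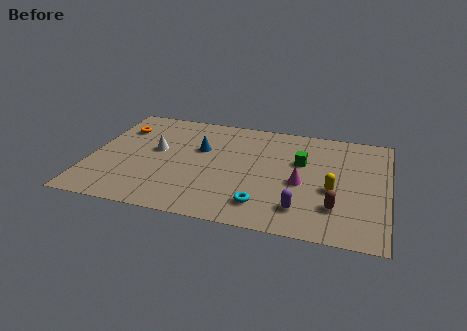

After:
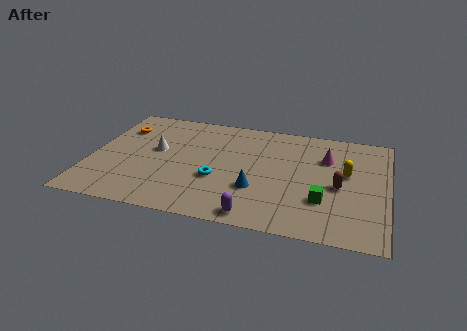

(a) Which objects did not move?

the white cone and the orange torus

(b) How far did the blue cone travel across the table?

4.0

From (5.2, 5.8) to (8.1, 3.0), the blue cone covered √(2.9² + 2.8²) ≈ 4.0 units.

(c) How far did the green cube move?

3.2

From (10.1, 5.8) to (11.3, 2.8), the green cube covered √(1.2² + 3.0²) ≈ 3.2 units.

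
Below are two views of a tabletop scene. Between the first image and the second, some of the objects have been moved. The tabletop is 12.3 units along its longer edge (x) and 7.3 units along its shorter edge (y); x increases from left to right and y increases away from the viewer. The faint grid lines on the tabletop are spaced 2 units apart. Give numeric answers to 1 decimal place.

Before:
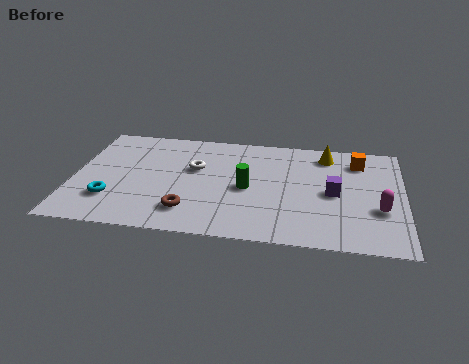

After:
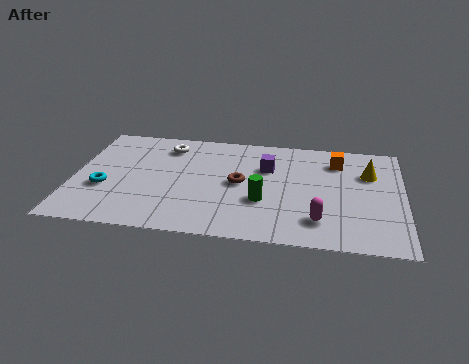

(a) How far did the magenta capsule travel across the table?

2.4

The magenta capsule was near (11.4, 2.6) before and (9.2, 1.6) after, so it travelled √(2.2² + 1.0²) ≈ 2.4 units.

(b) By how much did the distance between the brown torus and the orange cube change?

-3.4

They were about 7.5 units apart before and 4.1 after — 3.4 units closer together.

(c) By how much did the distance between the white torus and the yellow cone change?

+2.5

They were about 5.2 units apart before and 7.7 after — 2.5 units further apart.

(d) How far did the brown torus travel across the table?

2.8

From (4.4, 1.6) to (6.2, 3.7), the brown torus covered √(1.8² + 2.1²) ≈ 2.8 units.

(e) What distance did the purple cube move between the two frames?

2.9

The purple cube moved from about (9.7, 3.5) to (7.2, 4.9), a distance of √(2.5² + 1.4²) ≈ 2.9.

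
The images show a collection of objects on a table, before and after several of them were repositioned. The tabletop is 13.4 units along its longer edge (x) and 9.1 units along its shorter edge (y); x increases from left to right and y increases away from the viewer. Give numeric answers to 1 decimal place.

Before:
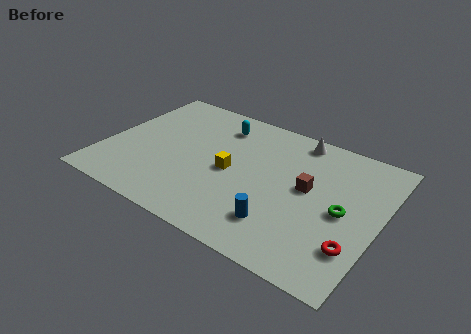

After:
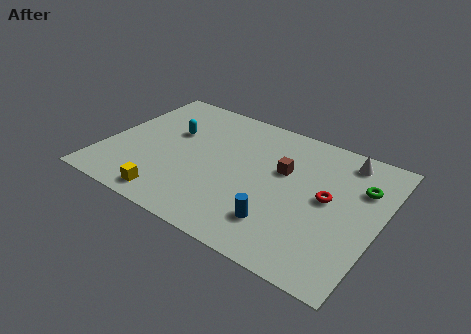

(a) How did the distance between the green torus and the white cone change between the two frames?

-2.9

The distance was about 4.7 in the first image and 1.8 in the second, so they moved 2.9 units closer together.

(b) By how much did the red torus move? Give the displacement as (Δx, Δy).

(-1.6, 2.4)

From the two frames, the red torus sits at roughly (12.5, 2.4) before and (10.9, 4.8) after.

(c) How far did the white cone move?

2.4

The white cone moved from about (8.9, 8.1) to (11.3, 7.8), a distance of √(2.4² + 0.3²) ≈ 2.4.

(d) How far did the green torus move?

2.1

The green torus moved from about (11.7, 4.3) to (12.3, 6.3), a distance of √(0.6² + 2.0²) ≈ 2.1.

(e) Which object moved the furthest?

the yellow cube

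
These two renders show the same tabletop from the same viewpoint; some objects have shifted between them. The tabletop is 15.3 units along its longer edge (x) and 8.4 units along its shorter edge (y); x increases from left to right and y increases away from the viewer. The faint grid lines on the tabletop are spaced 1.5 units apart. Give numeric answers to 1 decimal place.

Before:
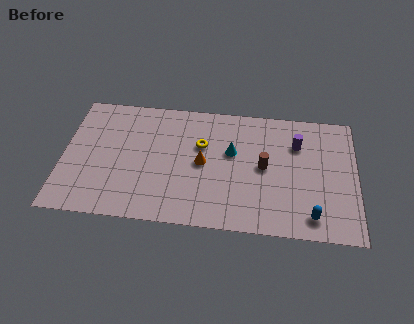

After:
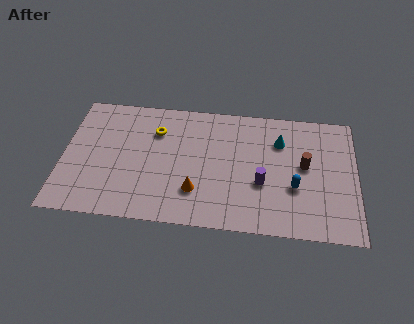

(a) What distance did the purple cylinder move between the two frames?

3.3

The purple cylinder moved from about (12.2, 6.0) to (10.4, 3.2), a distance of √(1.8² + 2.8²) ≈ 3.3.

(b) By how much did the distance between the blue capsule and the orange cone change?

-1.2

Before: roughly 6.4 units apart; after: 5.2. That's 1.2 units closer together.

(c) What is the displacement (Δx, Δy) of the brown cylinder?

(2.1, 0.3)

The brown cylinder started near (10.5, 4.3) and ended near (12.6, 4.6).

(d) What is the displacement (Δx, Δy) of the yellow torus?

(-2.4, 0.7)

The yellow torus was at about (7.2, 5.4) and moved to about (4.8, 6.1).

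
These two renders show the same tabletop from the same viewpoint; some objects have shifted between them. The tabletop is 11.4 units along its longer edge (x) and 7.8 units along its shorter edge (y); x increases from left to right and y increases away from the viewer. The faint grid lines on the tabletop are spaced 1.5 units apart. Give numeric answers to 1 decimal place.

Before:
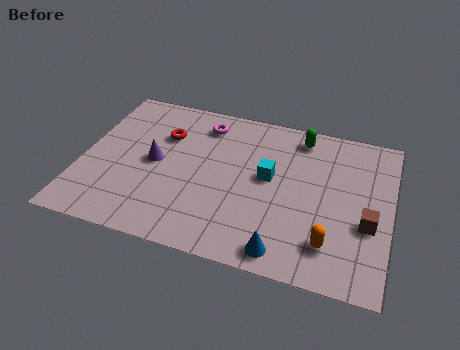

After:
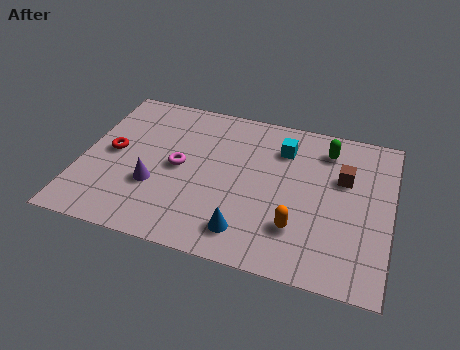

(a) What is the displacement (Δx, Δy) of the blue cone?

(-1.4, 0.5)

The blue cone was at about (7.7, 0.9) and moved to about (6.3, 1.4).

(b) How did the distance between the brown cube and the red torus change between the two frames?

+0.5

Before: roughly 8.1 units apart; after: 8.6. That's 0.5 units further apart.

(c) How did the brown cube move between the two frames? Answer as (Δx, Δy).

(-1.0, 2.0)

The brown cube started near (10.6, 3.0) and ended near (9.6, 5.0).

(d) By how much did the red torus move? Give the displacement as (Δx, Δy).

(-1.8, -1.4)

From the two frames, the red torus sits at roughly (2.9, 5.4) before and (1.1, 4.0) after.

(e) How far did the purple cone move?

1.2

The purple cone was near (2.7, 3.9) before and (2.8, 2.7) after, so it travelled √(0.1² + 1.2²) ≈ 1.2 units.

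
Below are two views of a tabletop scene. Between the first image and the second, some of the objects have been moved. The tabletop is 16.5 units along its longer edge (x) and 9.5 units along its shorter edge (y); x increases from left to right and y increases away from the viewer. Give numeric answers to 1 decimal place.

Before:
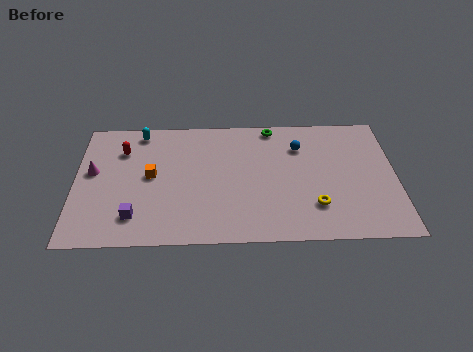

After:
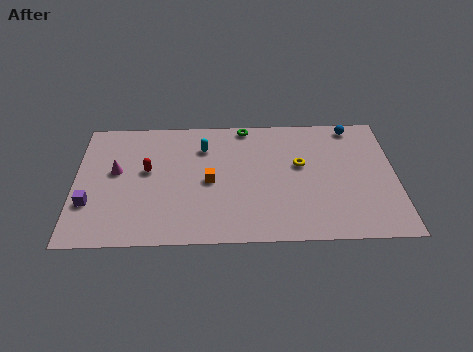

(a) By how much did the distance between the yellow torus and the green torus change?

-2.3

They were about 6.5 units apart before and 4.2 after — 2.3 units closer together.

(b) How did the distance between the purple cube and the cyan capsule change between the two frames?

+0.7

Before: roughly 6.4 units apart; after: 7.1. That's 0.7 units further apart.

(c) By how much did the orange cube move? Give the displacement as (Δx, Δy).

(3.0, -0.5)

The orange cube was at about (3.9, 5.0) and moved to about (6.9, 4.5).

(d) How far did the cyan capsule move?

3.5

From (3.3, 8.4) to (6.6, 7.1), the cyan capsule covered √(3.3² + 1.3²) ≈ 3.5 units.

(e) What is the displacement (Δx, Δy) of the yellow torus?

(-0.7, 3.1)

From the two frames, the yellow torus sits at roughly (12.3, 2.5) before and (11.6, 5.6) after.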